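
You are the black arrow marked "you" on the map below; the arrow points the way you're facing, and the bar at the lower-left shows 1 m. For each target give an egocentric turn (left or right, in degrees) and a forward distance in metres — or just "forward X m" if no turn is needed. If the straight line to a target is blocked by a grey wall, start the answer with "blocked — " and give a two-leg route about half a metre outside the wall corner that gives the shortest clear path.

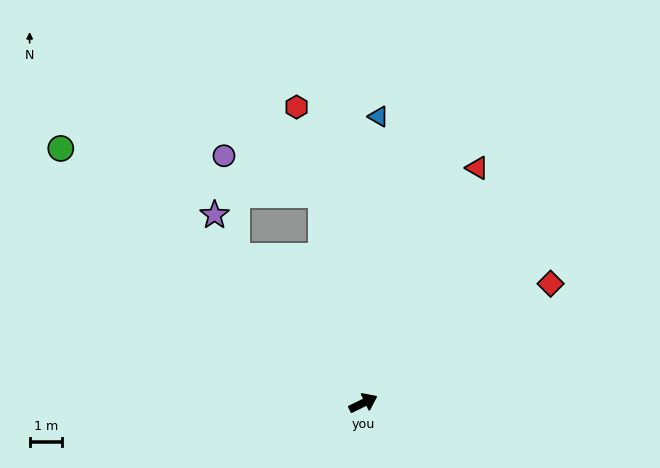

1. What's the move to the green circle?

turn left 114°, forward 12.1 m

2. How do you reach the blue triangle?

turn left 61°, forward 8.8 m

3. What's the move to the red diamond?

turn left 6°, forward 6.8 m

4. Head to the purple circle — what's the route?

blocked — turn left 75°, forward 6.5 m, then turn left 57°, forward 3.2 m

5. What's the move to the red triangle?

turn left 38°, forward 8.0 m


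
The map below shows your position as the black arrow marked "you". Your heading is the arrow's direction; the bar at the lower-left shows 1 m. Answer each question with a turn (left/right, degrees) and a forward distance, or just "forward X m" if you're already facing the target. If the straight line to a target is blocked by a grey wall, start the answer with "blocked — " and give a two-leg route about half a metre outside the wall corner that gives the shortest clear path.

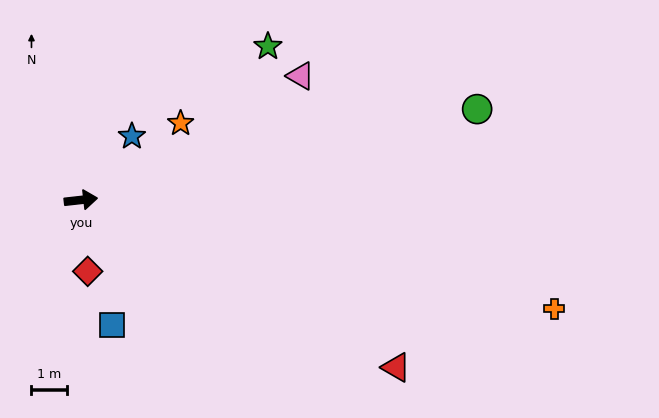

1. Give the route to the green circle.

turn left 7°, forward 11.4 m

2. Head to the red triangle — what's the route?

turn right 34°, forward 10.0 m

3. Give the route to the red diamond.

turn right 91°, forward 2.0 m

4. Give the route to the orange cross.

turn right 19°, forward 13.6 m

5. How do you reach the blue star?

turn left 45°, forward 2.3 m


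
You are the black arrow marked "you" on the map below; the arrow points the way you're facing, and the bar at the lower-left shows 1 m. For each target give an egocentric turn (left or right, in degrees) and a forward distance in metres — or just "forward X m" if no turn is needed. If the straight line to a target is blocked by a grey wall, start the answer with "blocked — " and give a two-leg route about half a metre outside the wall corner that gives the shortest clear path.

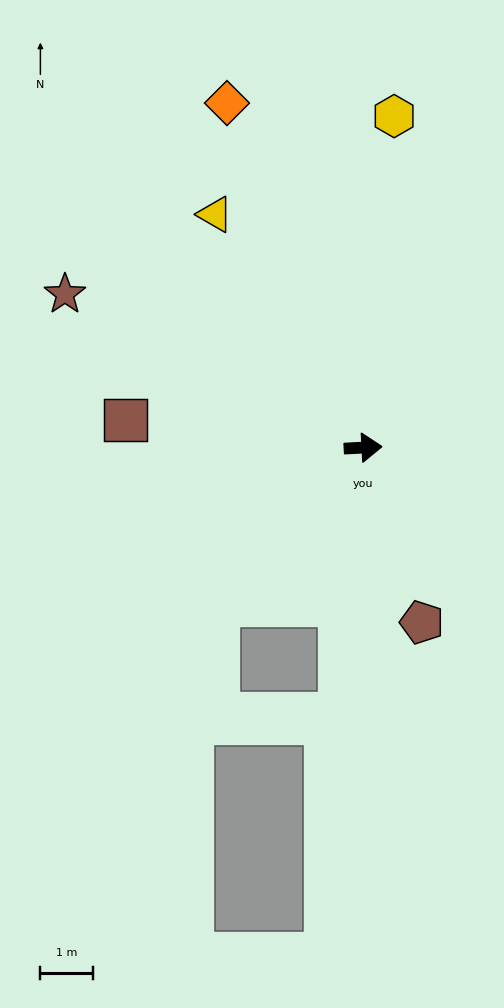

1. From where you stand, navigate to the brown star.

turn left 150°, forward 6.4 m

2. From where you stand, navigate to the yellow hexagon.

turn left 82°, forward 6.3 m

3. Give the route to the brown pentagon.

turn right 74°, forward 3.5 m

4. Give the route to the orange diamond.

turn left 109°, forward 7.0 m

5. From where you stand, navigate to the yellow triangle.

turn left 119°, forward 5.3 m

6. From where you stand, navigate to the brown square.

turn left 170°, forward 4.5 m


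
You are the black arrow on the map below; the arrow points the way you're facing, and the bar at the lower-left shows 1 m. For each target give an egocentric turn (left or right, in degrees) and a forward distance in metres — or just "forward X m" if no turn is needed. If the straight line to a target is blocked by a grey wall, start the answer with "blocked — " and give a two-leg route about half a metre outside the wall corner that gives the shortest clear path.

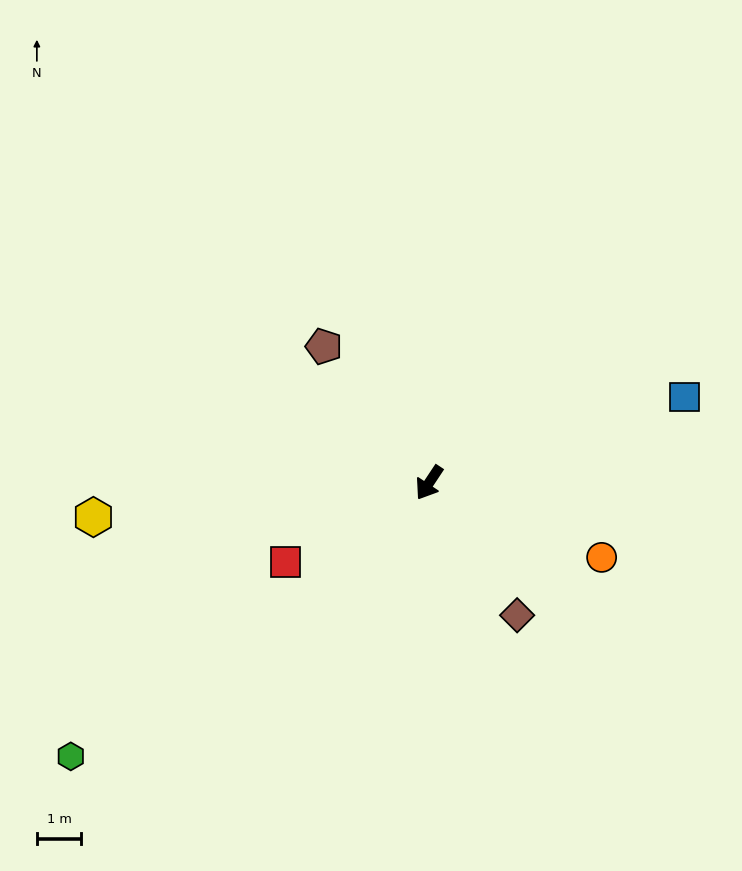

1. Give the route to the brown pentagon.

turn right 109°, forward 3.9 m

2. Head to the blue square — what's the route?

turn left 142°, forward 6.1 m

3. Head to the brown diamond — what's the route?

turn left 67°, forward 3.6 m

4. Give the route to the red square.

turn right 28°, forward 3.7 m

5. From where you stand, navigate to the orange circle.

turn left 100°, forward 4.2 m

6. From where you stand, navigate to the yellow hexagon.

turn right 51°, forward 7.6 m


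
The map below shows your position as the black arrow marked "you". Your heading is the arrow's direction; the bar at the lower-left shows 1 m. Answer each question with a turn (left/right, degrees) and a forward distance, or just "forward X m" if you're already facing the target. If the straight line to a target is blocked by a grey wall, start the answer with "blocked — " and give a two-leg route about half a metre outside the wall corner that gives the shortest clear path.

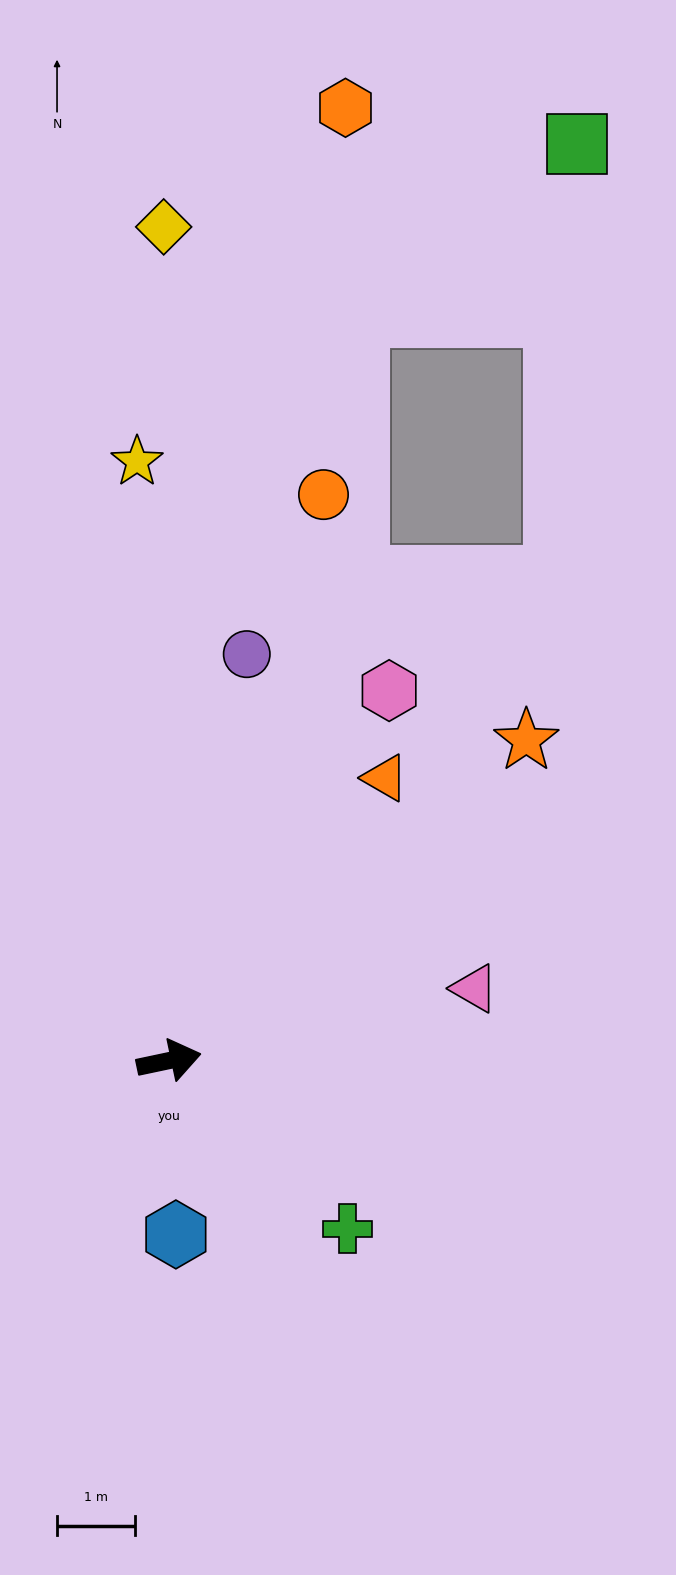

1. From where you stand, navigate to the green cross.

turn right 55°, forward 3.1 m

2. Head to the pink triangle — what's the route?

forward 4.0 m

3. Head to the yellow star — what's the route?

turn left 81°, forward 7.7 m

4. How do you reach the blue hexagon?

turn right 100°, forward 2.2 m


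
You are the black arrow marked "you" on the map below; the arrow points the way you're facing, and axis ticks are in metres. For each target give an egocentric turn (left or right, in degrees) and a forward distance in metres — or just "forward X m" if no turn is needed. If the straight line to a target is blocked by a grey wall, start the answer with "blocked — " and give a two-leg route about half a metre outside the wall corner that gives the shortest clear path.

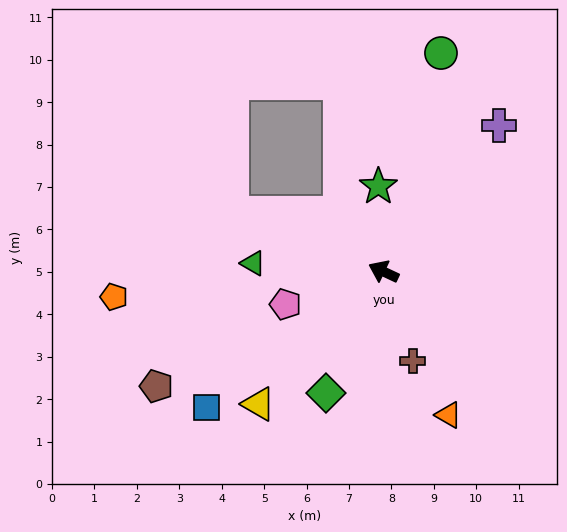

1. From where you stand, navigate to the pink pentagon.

turn left 44°, forward 2.4 m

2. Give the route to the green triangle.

turn left 21°, forward 3.1 m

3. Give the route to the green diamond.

turn left 90°, forward 3.2 m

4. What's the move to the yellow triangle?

turn left 72°, forward 4.3 m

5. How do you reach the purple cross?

turn right 103°, forward 4.4 m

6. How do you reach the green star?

turn right 61°, forward 2.0 m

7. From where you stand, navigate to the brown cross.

turn left 133°, forward 2.2 m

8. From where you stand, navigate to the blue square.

turn left 63°, forward 5.3 m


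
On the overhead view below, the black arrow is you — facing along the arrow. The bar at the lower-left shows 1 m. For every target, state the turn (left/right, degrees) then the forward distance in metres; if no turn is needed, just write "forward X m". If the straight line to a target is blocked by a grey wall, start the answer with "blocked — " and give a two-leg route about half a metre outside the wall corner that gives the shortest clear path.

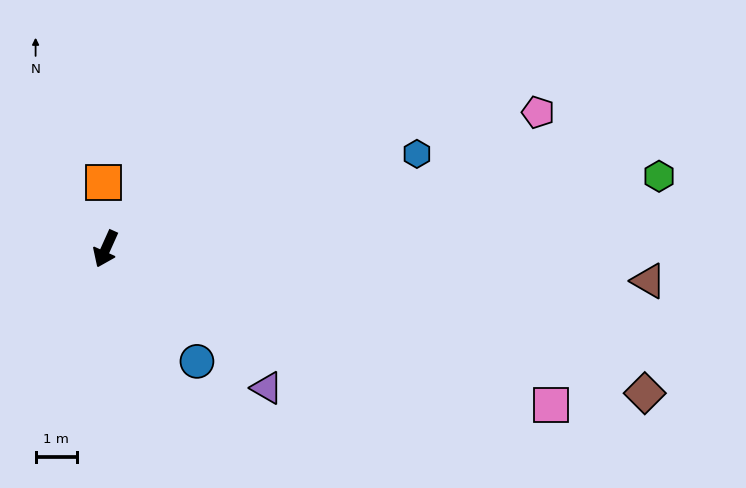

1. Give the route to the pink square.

turn left 95°, forward 11.4 m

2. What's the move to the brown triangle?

turn left 111°, forward 13.1 m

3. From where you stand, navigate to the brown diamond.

turn left 99°, forward 13.5 m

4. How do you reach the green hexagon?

turn left 122°, forward 13.5 m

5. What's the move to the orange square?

turn right 154°, forward 1.6 m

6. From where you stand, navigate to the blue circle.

turn left 63°, forward 3.5 m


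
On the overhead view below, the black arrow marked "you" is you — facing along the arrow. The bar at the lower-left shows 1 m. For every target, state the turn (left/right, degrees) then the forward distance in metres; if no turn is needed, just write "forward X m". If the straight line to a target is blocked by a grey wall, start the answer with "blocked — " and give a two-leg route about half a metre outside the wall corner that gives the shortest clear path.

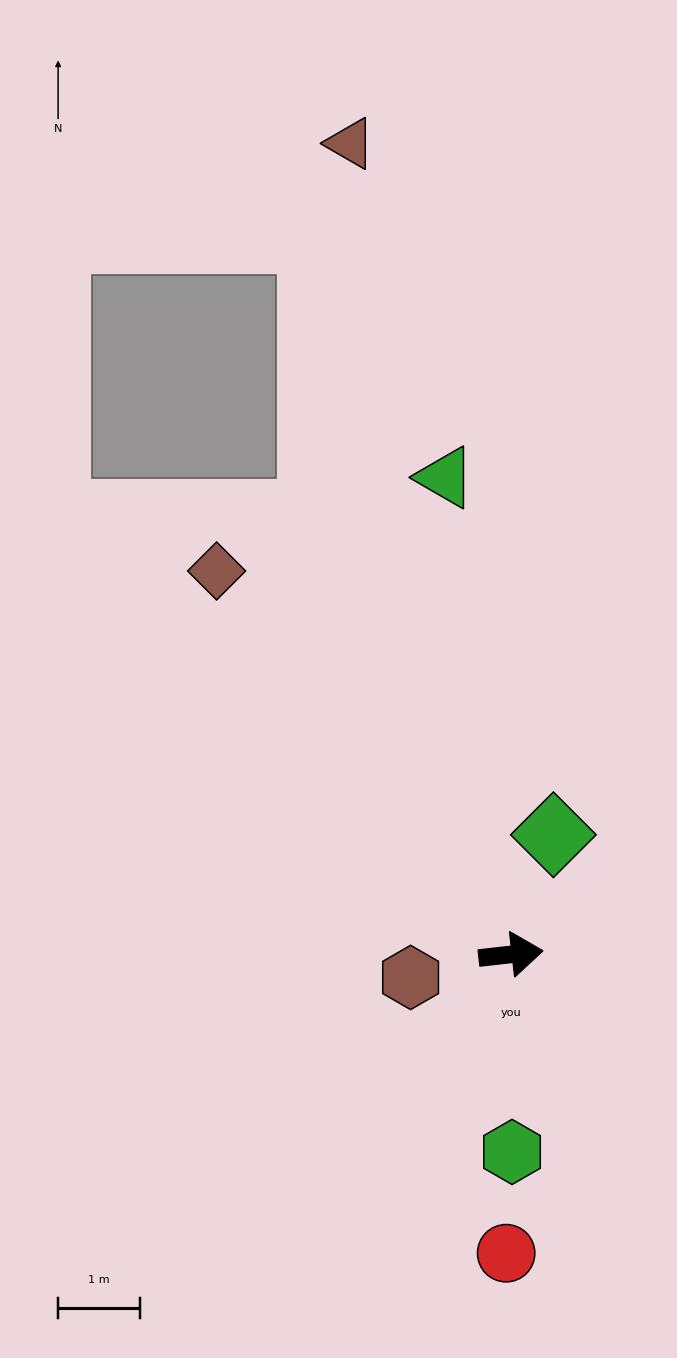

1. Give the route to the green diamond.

turn left 64°, forward 1.5 m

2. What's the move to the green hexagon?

turn right 96°, forward 2.4 m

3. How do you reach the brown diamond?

turn left 121°, forward 5.9 m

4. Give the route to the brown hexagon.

turn right 174°, forward 1.3 m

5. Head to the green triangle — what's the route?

turn left 91°, forward 5.9 m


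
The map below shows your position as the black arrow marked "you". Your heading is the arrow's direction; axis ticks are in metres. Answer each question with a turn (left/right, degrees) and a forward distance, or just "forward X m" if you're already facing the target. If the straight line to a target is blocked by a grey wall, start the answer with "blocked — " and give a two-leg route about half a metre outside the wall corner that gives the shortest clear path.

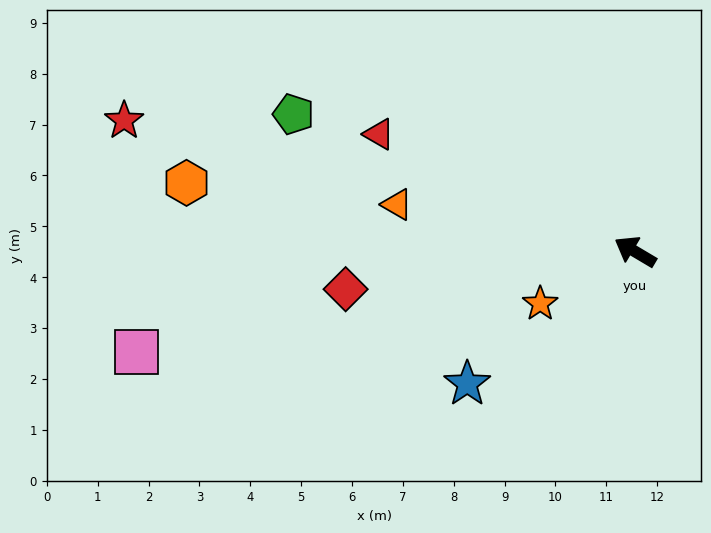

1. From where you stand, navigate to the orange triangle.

turn left 20°, forward 4.8 m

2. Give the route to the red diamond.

turn left 38°, forward 5.7 m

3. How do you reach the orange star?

turn left 59°, forward 2.1 m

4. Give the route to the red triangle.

turn left 6°, forward 5.5 m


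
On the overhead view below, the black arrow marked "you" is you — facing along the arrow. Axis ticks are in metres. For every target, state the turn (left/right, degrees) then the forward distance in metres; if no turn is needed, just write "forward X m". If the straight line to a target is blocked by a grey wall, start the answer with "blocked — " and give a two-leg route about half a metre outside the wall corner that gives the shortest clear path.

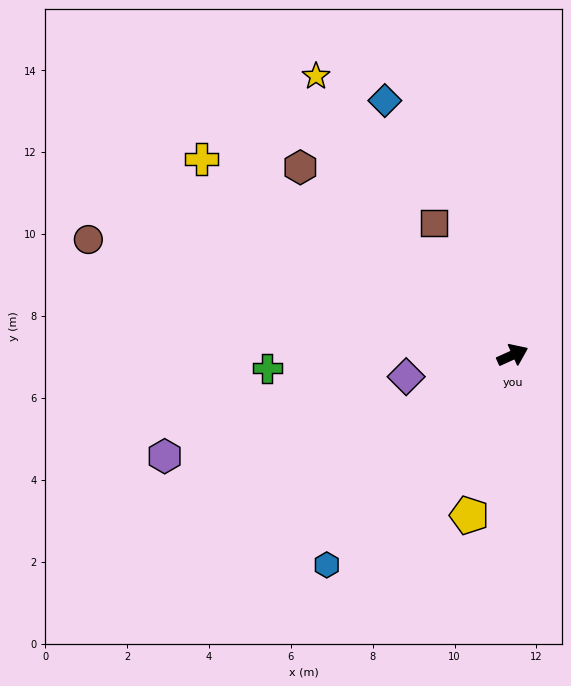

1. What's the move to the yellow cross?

turn left 123°, forward 9.0 m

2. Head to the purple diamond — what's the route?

turn left 167°, forward 2.7 m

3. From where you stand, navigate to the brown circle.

turn left 140°, forward 10.7 m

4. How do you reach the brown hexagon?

turn left 114°, forward 6.9 m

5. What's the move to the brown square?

turn left 96°, forward 3.8 m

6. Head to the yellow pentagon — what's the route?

turn right 130°, forward 4.1 m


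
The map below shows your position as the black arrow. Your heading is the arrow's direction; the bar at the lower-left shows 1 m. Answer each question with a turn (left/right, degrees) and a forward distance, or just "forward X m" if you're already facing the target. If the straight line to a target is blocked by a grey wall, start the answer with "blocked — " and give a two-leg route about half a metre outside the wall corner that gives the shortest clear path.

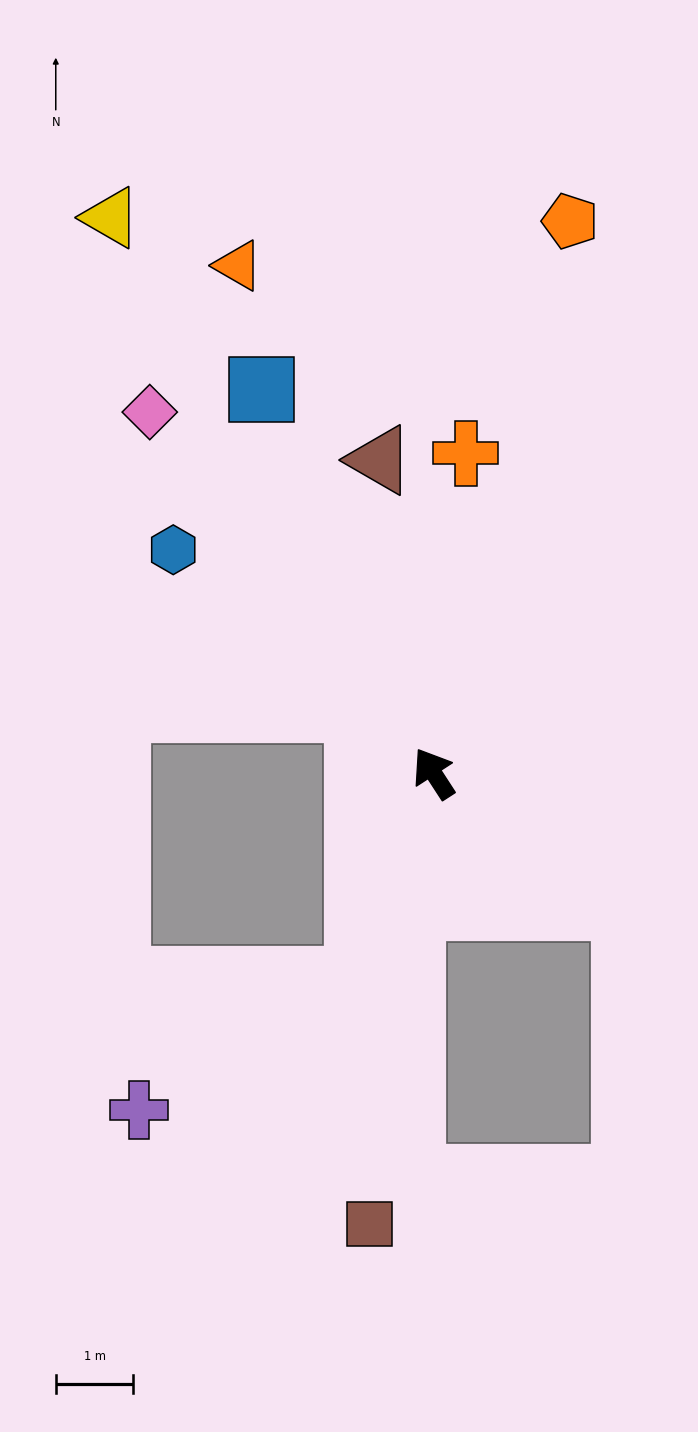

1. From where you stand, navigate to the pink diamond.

turn left 5°, forward 5.9 m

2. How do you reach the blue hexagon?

turn left 16°, forward 4.4 m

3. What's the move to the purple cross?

blocked — turn left 127°, forward 2.8 m, then turn right 39°, forward 3.3 m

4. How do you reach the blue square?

turn right 9°, forward 5.4 m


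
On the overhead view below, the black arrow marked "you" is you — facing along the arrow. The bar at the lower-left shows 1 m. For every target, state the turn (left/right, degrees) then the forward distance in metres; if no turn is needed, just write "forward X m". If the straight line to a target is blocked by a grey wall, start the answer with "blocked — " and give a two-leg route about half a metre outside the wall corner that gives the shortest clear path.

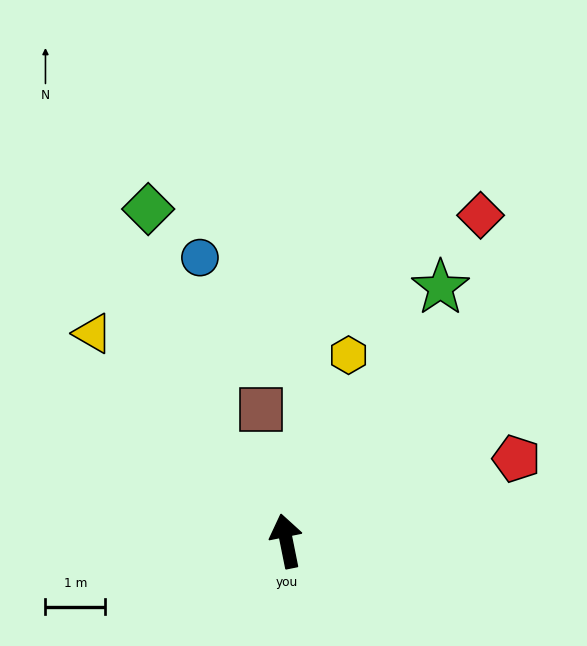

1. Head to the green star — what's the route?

turn right 43°, forward 5.0 m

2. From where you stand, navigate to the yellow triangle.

turn left 32°, forward 4.8 m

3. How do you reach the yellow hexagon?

turn right 30°, forward 3.3 m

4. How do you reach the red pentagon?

turn right 82°, forward 4.1 m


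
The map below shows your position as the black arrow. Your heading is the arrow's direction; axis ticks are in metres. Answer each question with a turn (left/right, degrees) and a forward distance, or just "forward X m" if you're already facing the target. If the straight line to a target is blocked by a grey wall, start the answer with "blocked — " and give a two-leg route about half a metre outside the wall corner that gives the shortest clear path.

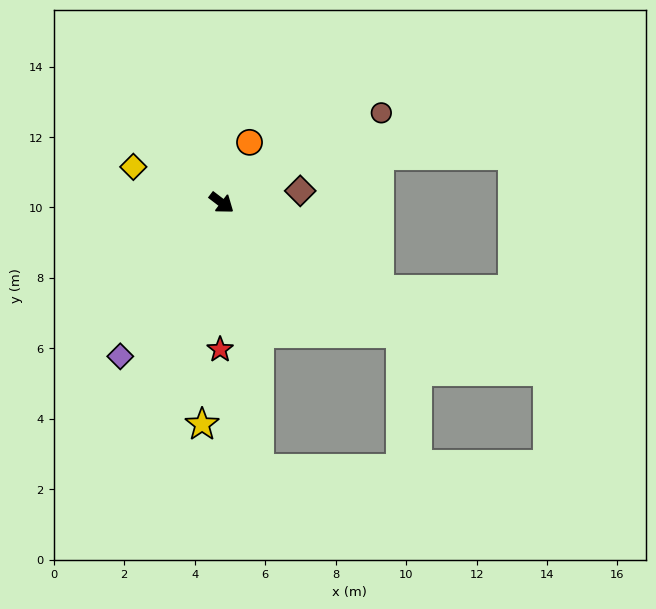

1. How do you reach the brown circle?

turn left 67°, forward 5.2 m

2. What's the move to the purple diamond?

turn right 86°, forward 5.2 m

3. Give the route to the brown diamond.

turn left 46°, forward 2.3 m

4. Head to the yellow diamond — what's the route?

turn right 165°, forward 2.7 m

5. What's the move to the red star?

turn right 53°, forward 4.2 m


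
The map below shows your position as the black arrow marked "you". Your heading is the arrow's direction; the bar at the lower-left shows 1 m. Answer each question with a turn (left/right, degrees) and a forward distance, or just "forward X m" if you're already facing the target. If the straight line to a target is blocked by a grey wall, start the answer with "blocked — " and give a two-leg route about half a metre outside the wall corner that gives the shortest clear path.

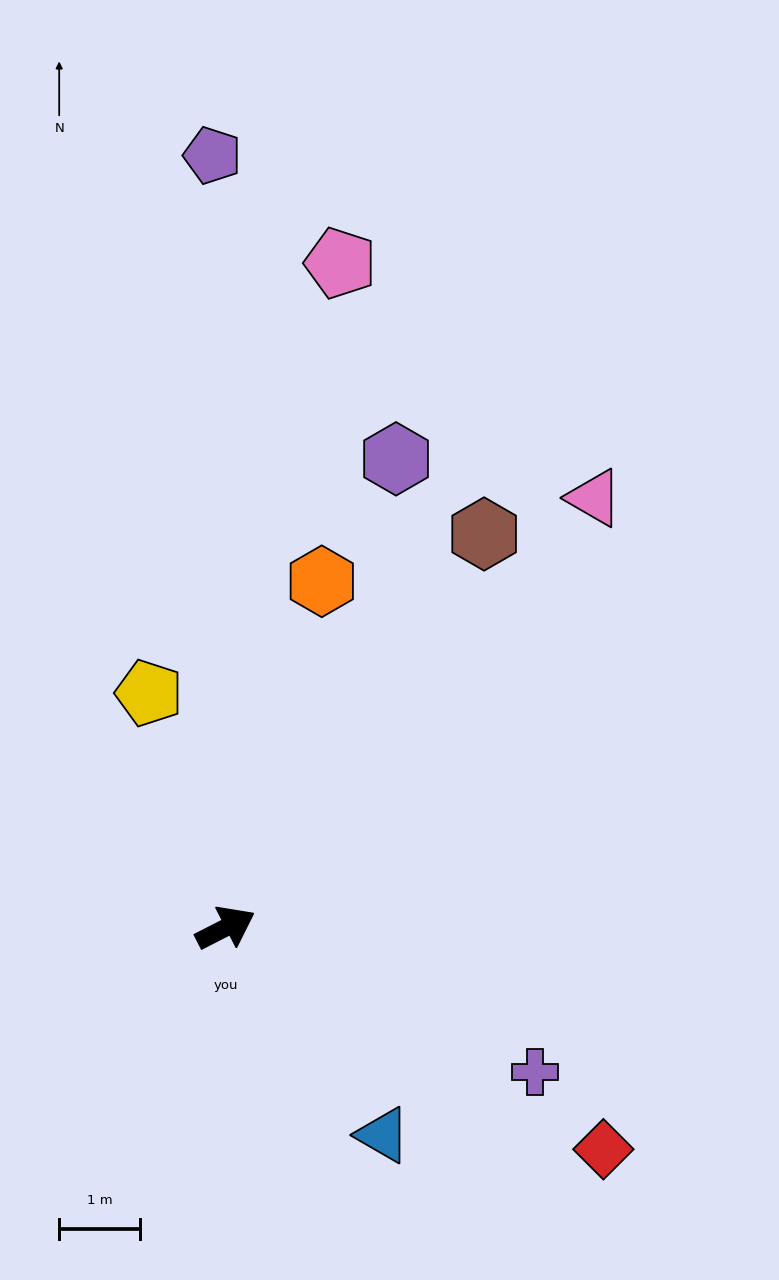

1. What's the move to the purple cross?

turn right 52°, forward 4.2 m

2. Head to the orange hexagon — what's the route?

turn left 47°, forward 4.4 m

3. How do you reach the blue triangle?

turn right 80°, forward 3.2 m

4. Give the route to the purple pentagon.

turn left 64°, forward 9.5 m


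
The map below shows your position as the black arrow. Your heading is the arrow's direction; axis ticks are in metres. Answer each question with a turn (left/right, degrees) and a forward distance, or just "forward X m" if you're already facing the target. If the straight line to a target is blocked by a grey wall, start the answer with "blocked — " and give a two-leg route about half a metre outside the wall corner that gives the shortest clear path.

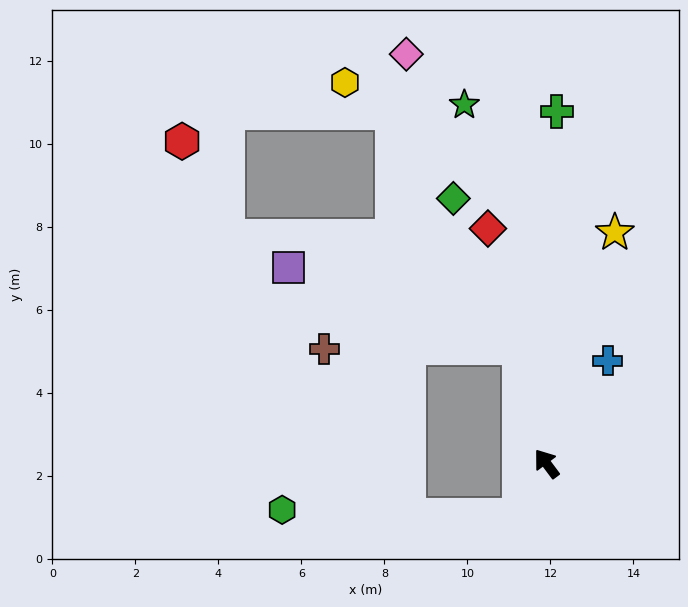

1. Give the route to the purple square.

blocked — turn right 24°, forward 2.9 m, then turn left 58°, forward 5.9 m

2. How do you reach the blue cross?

turn right 68°, forward 2.9 m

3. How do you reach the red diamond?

turn right 23°, forward 5.8 m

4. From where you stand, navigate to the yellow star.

turn right 53°, forward 5.8 m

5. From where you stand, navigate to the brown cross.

blocked — turn right 24°, forward 2.9 m, then turn left 78°, forward 4.7 m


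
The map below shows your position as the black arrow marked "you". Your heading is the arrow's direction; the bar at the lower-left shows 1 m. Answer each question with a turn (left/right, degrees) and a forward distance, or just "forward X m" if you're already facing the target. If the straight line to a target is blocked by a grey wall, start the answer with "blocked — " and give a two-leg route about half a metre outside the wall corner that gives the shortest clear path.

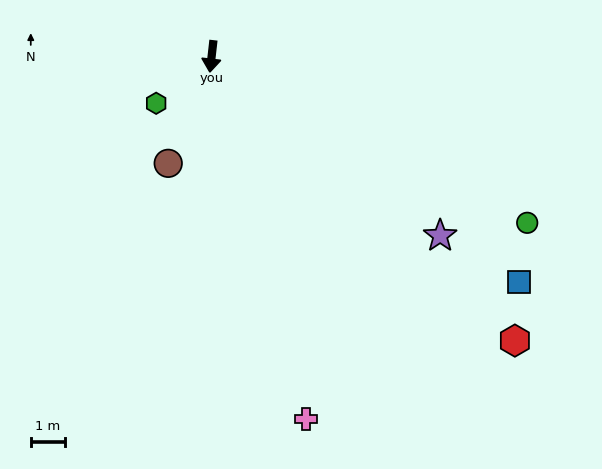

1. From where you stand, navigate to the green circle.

turn left 69°, forward 10.5 m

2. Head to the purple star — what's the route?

turn left 58°, forward 8.6 m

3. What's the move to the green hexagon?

turn right 43°, forward 2.1 m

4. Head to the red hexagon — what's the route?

turn left 53°, forward 12.2 m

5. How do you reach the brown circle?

turn right 16°, forward 3.4 m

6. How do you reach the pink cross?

turn left 21°, forward 11.0 m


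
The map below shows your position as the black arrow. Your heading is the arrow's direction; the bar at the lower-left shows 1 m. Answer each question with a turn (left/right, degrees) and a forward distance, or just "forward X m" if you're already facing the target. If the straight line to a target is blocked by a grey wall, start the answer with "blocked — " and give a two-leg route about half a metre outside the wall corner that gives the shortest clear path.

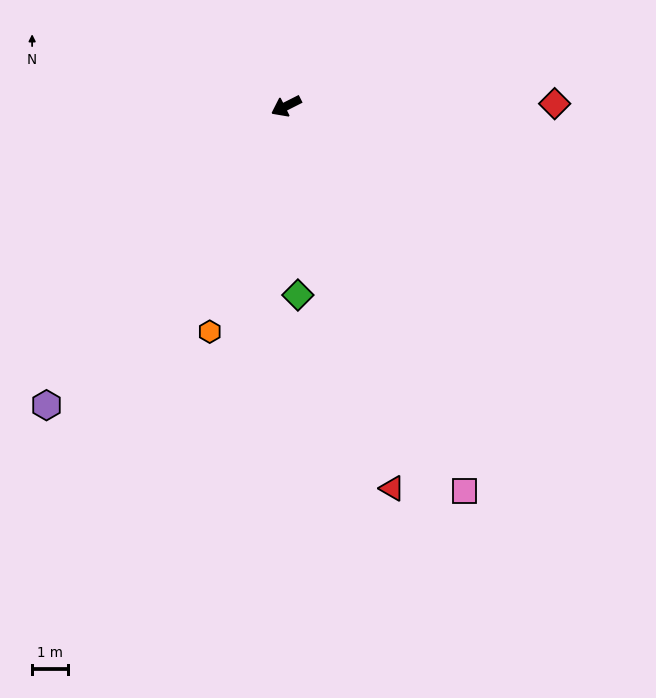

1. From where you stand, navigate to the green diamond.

turn left 67°, forward 5.3 m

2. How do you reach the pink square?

turn left 88°, forward 11.9 m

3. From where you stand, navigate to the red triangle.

turn left 79°, forward 11.2 m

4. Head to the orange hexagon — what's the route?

turn left 44°, forward 6.7 m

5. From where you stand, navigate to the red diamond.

turn left 154°, forward 7.6 m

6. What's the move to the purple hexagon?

turn left 24°, forward 10.8 m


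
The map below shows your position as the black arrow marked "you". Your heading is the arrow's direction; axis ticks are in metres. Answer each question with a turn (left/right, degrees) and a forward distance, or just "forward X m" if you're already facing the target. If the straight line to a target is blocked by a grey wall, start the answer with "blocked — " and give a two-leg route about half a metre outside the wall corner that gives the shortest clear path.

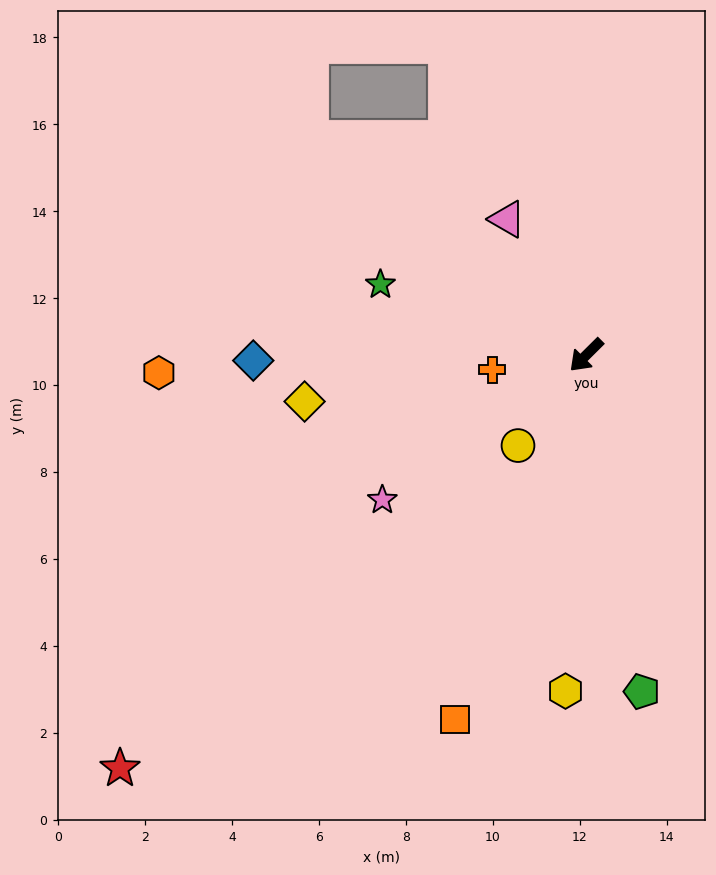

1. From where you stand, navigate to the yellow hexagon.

turn left 42°, forward 7.7 m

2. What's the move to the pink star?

turn right 9°, forward 5.8 m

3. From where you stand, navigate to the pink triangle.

turn right 105°, forward 3.6 m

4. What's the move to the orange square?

turn left 25°, forward 8.9 m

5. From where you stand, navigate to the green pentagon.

turn left 55°, forward 7.8 m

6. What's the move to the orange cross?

turn right 36°, forward 2.2 m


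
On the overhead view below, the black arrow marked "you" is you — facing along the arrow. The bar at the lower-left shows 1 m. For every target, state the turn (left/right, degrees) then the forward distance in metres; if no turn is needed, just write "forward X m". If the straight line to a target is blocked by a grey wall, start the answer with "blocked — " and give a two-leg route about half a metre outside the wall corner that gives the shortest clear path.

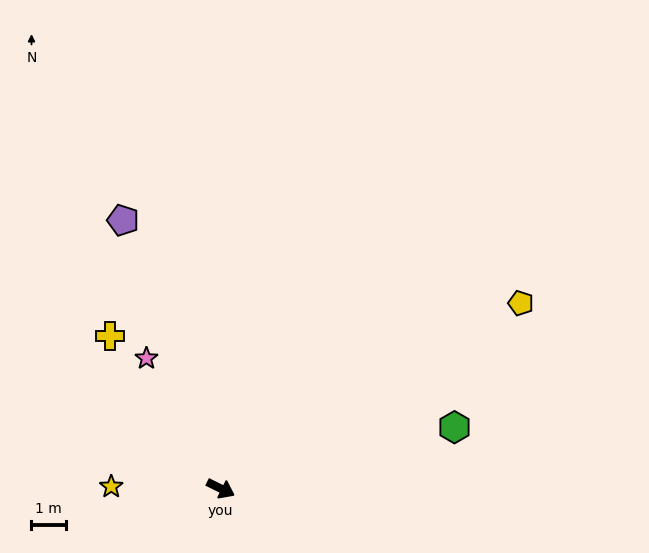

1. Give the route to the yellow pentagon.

turn left 58°, forward 10.4 m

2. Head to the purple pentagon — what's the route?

turn left 136°, forward 8.4 m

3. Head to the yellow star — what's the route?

turn right 155°, forward 3.2 m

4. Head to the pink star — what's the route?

turn left 146°, forward 4.4 m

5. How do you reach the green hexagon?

turn left 41°, forward 7.1 m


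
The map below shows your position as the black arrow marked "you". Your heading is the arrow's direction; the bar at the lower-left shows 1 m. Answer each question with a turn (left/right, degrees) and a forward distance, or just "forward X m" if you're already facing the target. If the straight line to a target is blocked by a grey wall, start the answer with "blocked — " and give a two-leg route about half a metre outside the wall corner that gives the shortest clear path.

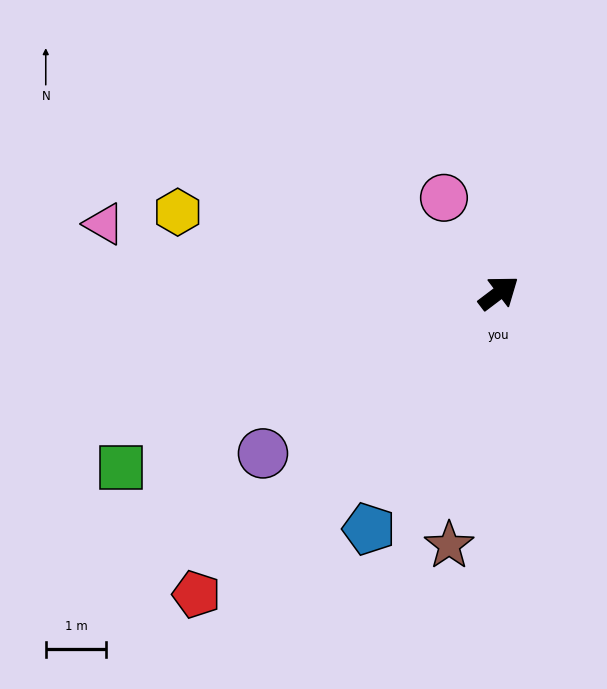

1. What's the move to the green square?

turn left 168°, forward 6.9 m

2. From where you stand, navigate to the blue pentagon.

turn right 156°, forward 4.4 m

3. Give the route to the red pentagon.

turn right 172°, forward 7.0 m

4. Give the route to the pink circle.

turn left 83°, forward 1.8 m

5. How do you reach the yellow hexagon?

turn left 129°, forward 5.5 m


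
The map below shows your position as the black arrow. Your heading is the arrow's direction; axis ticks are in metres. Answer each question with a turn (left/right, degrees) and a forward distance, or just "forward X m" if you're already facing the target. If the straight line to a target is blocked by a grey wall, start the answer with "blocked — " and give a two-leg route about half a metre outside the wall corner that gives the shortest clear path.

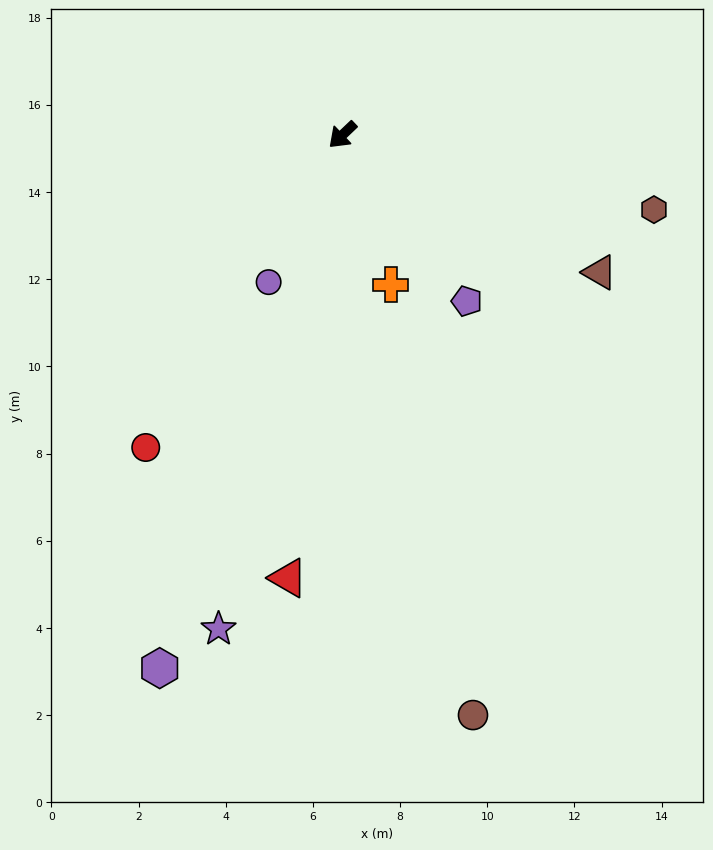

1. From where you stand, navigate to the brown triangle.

turn left 108°, forward 6.7 m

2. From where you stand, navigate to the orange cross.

turn left 64°, forward 3.6 m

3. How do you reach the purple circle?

turn left 20°, forward 3.8 m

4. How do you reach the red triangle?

turn left 39°, forward 10.2 m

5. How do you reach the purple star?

turn left 32°, forward 11.7 m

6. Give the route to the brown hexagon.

turn left 123°, forward 7.3 m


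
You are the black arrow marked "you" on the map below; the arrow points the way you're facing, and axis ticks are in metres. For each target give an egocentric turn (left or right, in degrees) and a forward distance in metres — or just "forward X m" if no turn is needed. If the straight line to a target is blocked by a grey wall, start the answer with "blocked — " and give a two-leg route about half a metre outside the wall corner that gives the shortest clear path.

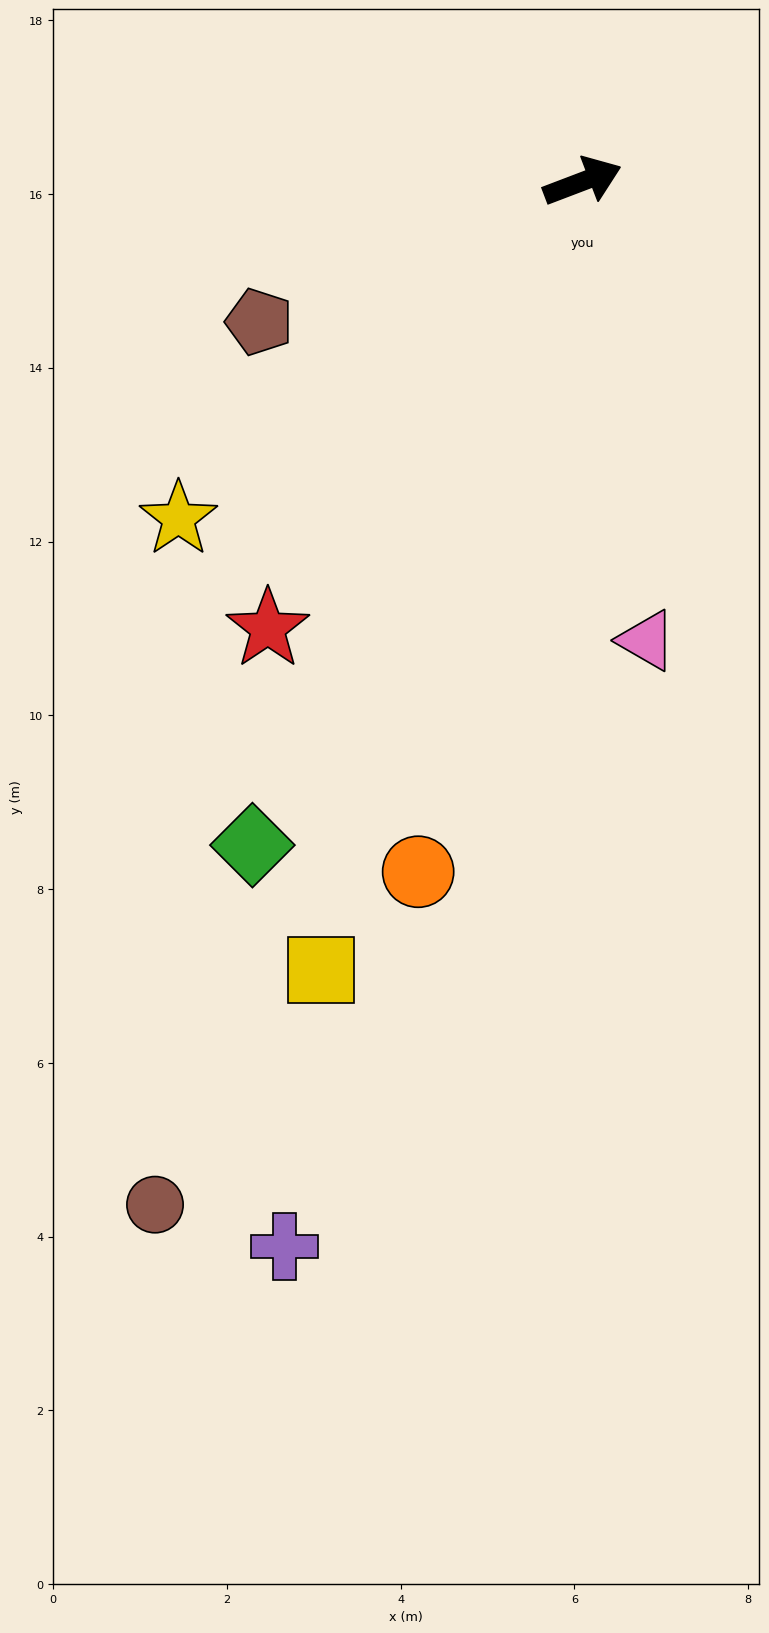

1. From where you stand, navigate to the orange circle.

turn right 124°, forward 8.2 m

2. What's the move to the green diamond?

turn right 137°, forward 8.5 m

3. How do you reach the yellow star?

turn right 161°, forward 6.1 m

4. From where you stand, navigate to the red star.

turn right 146°, forward 6.3 m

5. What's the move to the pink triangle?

turn right 103°, forward 5.3 m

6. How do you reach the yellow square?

turn right 129°, forward 9.6 m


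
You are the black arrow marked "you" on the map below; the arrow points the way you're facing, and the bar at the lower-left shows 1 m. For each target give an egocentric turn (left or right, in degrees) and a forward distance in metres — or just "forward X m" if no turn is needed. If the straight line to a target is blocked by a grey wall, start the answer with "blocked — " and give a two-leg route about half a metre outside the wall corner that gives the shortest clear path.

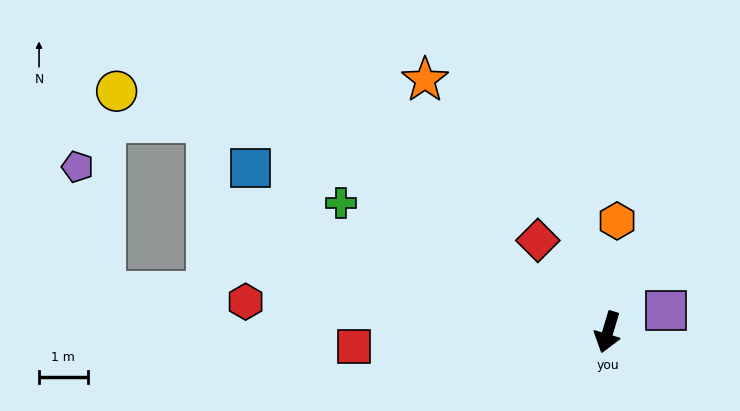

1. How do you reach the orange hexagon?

turn right 168°, forward 2.3 m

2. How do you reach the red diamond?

turn right 126°, forward 2.4 m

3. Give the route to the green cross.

turn right 99°, forward 6.1 m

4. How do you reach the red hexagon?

turn right 78°, forward 7.5 m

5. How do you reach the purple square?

turn left 127°, forward 1.3 m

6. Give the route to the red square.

turn right 70°, forward 5.2 m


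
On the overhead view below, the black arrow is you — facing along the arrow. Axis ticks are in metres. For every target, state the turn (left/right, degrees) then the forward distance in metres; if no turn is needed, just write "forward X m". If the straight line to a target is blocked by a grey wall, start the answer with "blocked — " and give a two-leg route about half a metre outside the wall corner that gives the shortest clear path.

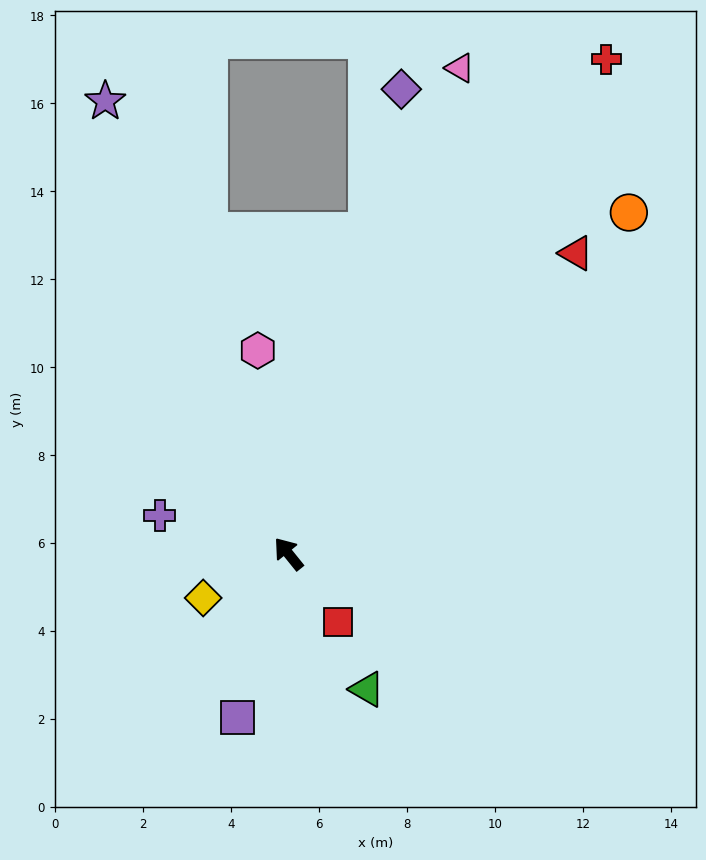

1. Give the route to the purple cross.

turn left 35°, forward 3.1 m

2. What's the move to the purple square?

turn left 124°, forward 3.9 m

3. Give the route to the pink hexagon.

turn right 30°, forward 4.7 m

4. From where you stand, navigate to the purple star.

turn right 17°, forward 11.1 m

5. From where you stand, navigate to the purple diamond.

turn right 53°, forward 10.9 m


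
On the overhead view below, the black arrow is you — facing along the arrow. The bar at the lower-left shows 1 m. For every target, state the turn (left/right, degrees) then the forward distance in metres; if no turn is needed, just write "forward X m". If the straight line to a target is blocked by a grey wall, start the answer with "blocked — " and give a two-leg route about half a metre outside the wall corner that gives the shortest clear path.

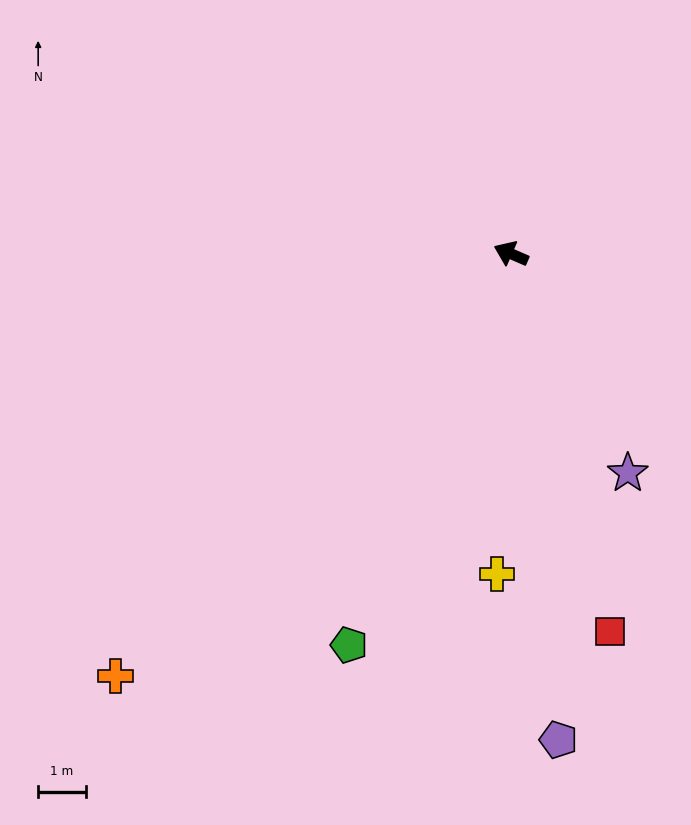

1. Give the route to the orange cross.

turn left 70°, forward 12.1 m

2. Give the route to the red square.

turn left 128°, forward 8.2 m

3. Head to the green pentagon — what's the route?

turn left 91°, forward 8.9 m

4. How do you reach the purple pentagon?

turn left 119°, forward 10.3 m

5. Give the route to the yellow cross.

turn left 111°, forward 6.7 m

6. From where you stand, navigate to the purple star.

turn left 142°, forward 5.2 m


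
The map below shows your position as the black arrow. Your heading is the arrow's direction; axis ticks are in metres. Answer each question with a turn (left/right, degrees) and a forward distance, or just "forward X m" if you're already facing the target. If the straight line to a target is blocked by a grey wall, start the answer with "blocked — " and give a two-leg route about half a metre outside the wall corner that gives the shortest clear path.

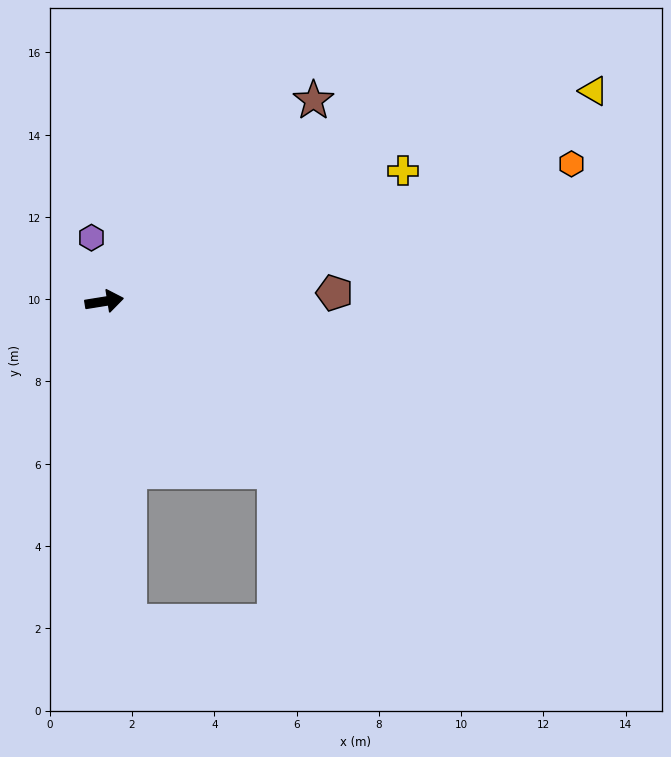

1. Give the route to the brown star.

turn left 35°, forward 7.1 m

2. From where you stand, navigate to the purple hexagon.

turn left 92°, forward 1.6 m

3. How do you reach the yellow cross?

turn left 14°, forward 7.9 m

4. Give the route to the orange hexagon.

turn left 7°, forward 11.8 m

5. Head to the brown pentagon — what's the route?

turn right 7°, forward 5.6 m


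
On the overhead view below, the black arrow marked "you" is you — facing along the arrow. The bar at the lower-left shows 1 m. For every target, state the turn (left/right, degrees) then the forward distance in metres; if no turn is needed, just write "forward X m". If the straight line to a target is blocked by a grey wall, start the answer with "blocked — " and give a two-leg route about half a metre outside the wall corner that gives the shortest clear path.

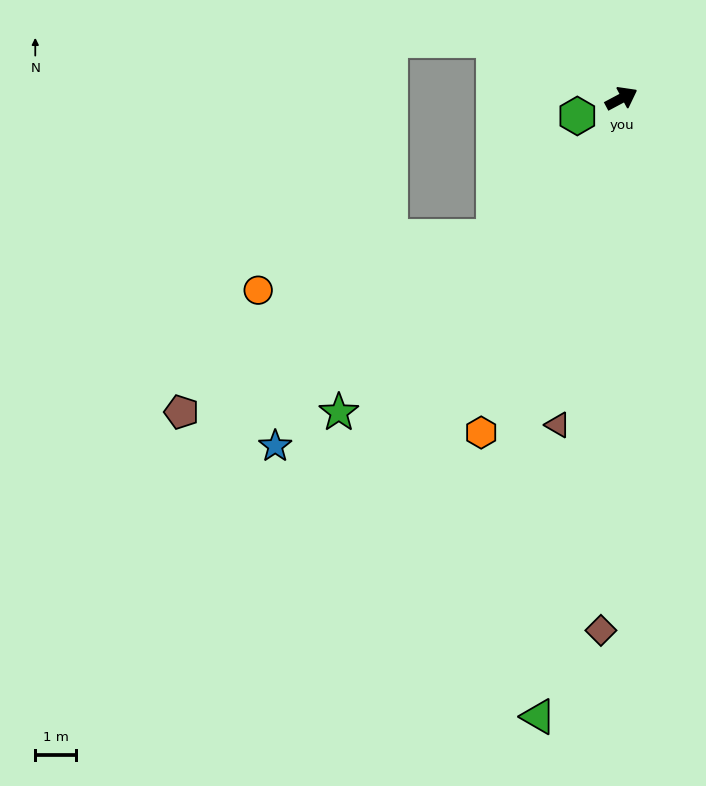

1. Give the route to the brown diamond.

turn right 120°, forward 13.0 m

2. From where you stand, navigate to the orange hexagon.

turn right 141°, forward 8.9 m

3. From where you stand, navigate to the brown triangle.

turn right 129°, forward 8.1 m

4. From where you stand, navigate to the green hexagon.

turn left 174°, forward 1.2 m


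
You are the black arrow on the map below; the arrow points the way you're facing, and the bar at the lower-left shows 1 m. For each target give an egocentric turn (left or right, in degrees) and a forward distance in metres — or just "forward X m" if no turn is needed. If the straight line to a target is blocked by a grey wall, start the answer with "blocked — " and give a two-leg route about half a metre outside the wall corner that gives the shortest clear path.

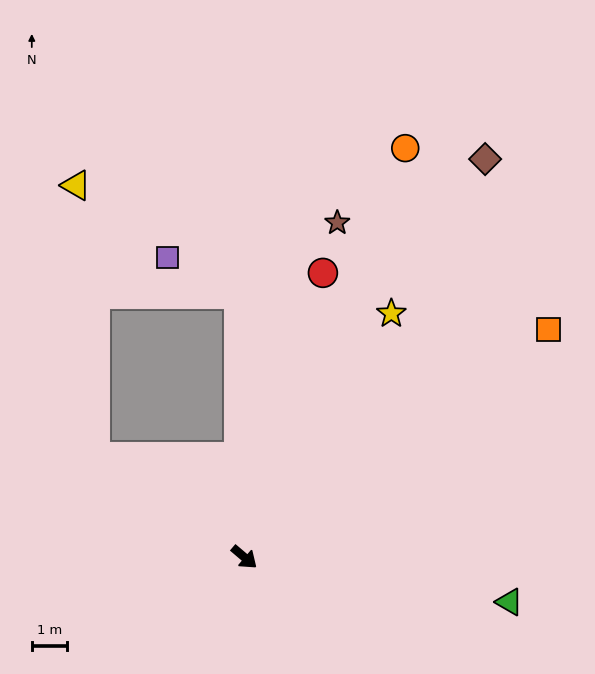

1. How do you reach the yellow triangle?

blocked — turn right 174°, forward 5.1 m, then turn right 52°, forward 7.6 m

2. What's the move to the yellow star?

turn left 99°, forward 8.0 m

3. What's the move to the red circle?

turn left 115°, forward 8.3 m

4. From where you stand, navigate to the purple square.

blocked — turn left 132°, forward 7.4 m, then turn left 62°, forward 2.3 m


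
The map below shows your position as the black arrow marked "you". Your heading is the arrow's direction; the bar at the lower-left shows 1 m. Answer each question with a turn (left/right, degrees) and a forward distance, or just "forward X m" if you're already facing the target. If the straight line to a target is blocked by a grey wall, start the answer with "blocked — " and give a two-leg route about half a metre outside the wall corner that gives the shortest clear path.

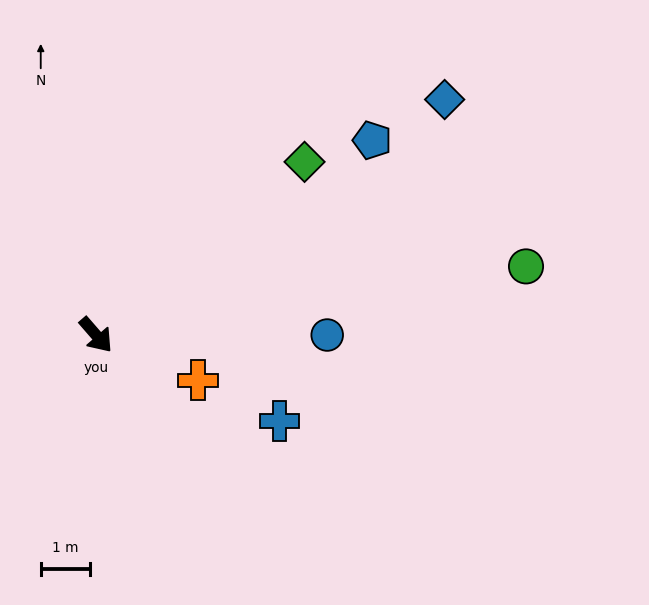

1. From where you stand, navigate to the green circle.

turn left 58°, forward 8.8 m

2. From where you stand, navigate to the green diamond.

turn left 89°, forward 5.5 m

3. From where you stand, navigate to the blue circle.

turn left 49°, forward 4.7 m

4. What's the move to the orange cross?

turn left 25°, forward 2.3 m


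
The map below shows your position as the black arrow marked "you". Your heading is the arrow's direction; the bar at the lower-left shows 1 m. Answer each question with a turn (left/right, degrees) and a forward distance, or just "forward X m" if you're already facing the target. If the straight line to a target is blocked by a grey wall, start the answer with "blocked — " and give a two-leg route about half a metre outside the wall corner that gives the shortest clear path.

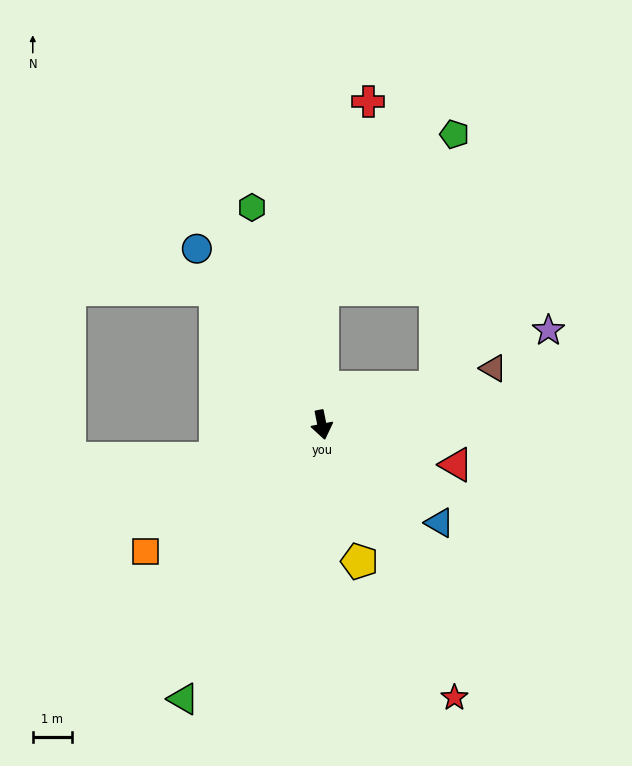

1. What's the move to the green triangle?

turn right 38°, forward 7.8 m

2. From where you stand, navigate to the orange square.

turn right 65°, forward 5.5 m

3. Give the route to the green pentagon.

blocked — turn left 169°, forward 3.4 m, then turn right 41°, forward 5.2 m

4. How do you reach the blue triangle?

turn left 39°, forward 3.9 m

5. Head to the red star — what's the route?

turn left 15°, forward 7.7 m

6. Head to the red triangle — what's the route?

turn left 62°, forward 3.6 m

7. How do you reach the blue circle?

turn right 156°, forward 5.5 m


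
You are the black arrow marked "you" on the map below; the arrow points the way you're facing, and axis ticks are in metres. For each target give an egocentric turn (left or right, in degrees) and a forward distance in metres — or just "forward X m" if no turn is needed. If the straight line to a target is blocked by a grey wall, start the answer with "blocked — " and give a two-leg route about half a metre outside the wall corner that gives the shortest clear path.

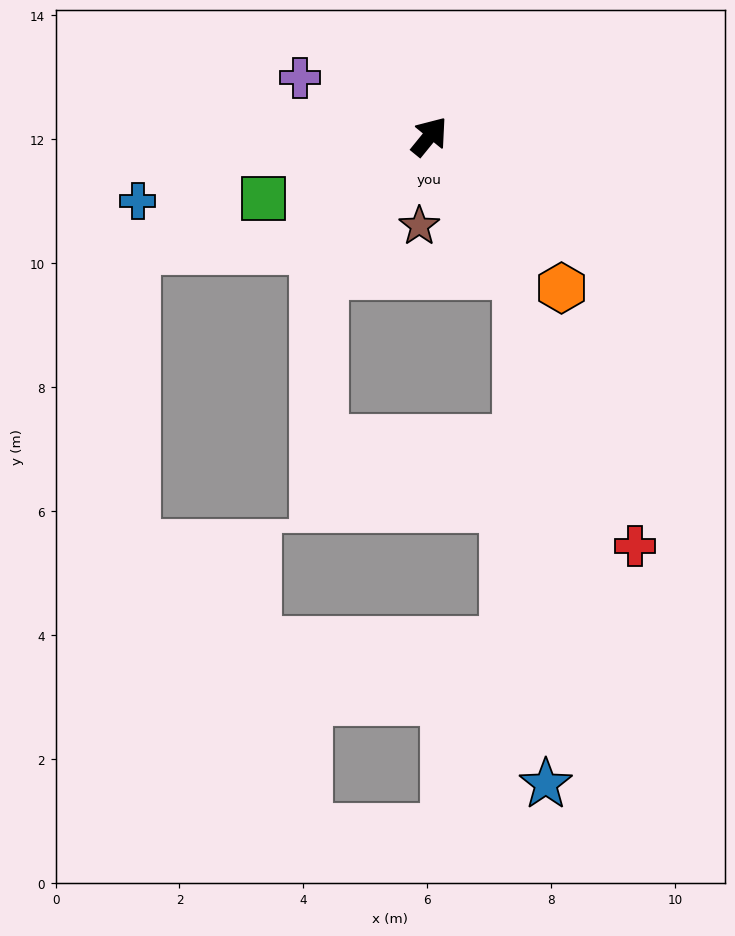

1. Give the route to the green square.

turn left 150°, forward 2.9 m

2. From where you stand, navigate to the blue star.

blocked — turn right 108°, forward 2.6 m, then turn right 30°, forward 8.3 m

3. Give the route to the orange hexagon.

turn right 100°, forward 3.2 m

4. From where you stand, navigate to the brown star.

turn right 147°, forward 1.5 m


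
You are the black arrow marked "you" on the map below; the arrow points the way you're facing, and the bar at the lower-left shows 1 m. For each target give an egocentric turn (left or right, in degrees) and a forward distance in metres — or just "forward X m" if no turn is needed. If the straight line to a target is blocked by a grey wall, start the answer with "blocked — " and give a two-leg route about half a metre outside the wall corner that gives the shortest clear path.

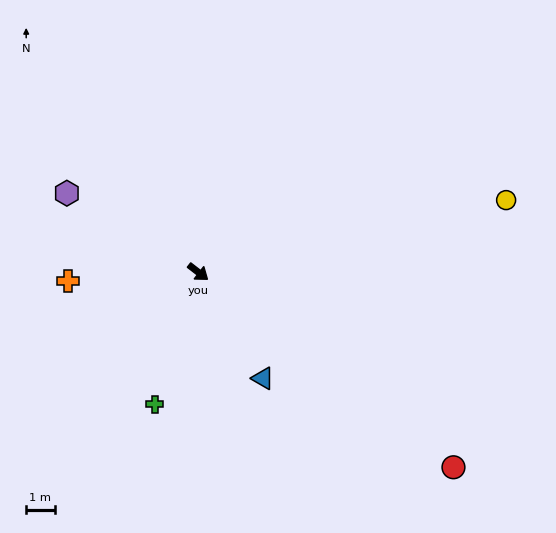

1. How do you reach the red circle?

forward 11.3 m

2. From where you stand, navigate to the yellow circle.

turn left 51°, forward 11.1 m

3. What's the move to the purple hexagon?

turn right 173°, forward 5.4 m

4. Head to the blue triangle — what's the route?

turn right 21°, forward 4.4 m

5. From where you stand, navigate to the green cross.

turn right 70°, forward 4.9 m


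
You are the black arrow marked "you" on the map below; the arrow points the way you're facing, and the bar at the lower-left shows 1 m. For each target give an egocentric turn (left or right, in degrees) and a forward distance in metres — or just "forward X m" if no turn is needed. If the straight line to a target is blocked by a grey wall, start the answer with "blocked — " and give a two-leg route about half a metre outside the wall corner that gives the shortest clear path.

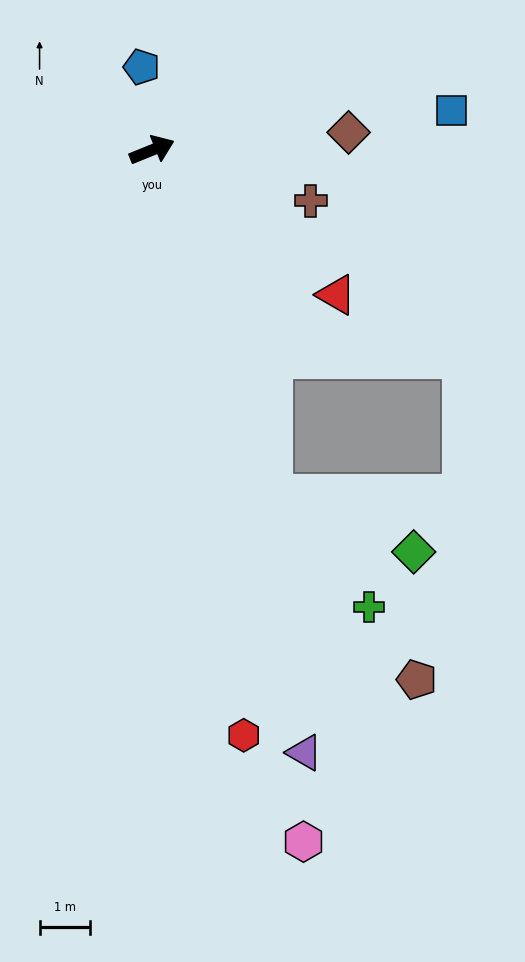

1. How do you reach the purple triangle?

turn right 98°, forward 12.3 m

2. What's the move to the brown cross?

turn right 40°, forward 3.3 m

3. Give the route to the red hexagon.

turn right 103°, forward 11.7 m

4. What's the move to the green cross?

blocked — turn right 93°, forward 7.2 m, then turn left 22°, forward 2.9 m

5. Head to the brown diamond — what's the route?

turn right 17°, forward 3.9 m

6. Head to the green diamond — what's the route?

blocked — turn right 93°, forward 7.2 m, then turn left 49°, forward 3.0 m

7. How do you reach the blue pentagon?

turn left 75°, forward 1.7 m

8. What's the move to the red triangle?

turn right 60°, forward 4.6 m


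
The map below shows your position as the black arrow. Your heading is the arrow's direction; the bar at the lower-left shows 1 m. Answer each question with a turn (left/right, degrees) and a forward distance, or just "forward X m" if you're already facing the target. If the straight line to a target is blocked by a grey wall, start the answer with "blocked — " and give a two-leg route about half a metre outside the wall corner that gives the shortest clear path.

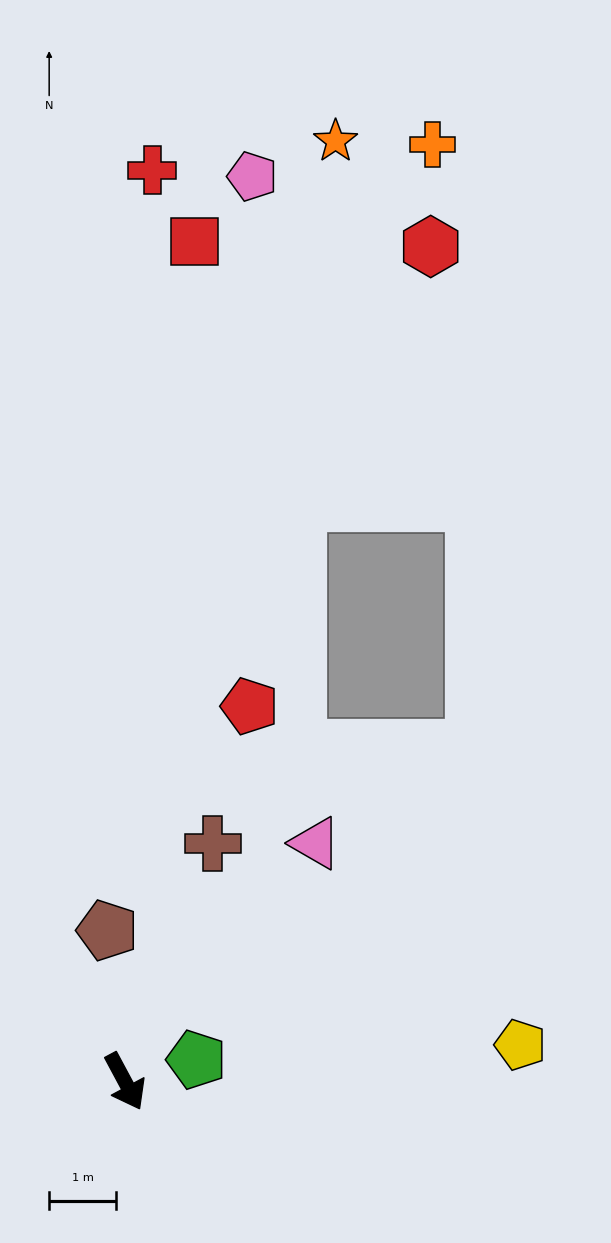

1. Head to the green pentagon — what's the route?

turn left 79°, forward 1.1 m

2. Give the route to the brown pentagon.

turn left 158°, forward 2.3 m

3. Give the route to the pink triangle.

turn left 113°, forward 4.6 m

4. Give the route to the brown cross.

turn left 132°, forward 3.8 m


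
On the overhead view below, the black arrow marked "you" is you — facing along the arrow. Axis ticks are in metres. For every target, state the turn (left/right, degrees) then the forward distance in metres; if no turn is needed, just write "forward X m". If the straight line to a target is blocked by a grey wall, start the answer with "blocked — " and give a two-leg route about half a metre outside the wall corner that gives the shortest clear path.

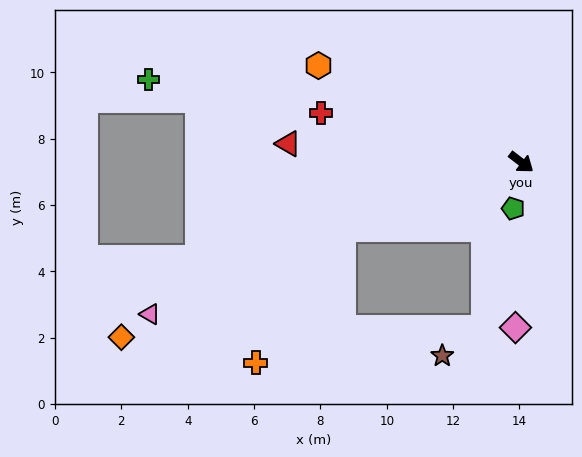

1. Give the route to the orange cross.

blocked — turn right 123°, forward 5.8 m, then turn left 38°, forward 4.8 m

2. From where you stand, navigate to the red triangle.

turn right 147°, forward 7.0 m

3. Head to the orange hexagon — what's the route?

turn right 168°, forward 6.8 m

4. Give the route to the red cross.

turn right 156°, forward 6.2 m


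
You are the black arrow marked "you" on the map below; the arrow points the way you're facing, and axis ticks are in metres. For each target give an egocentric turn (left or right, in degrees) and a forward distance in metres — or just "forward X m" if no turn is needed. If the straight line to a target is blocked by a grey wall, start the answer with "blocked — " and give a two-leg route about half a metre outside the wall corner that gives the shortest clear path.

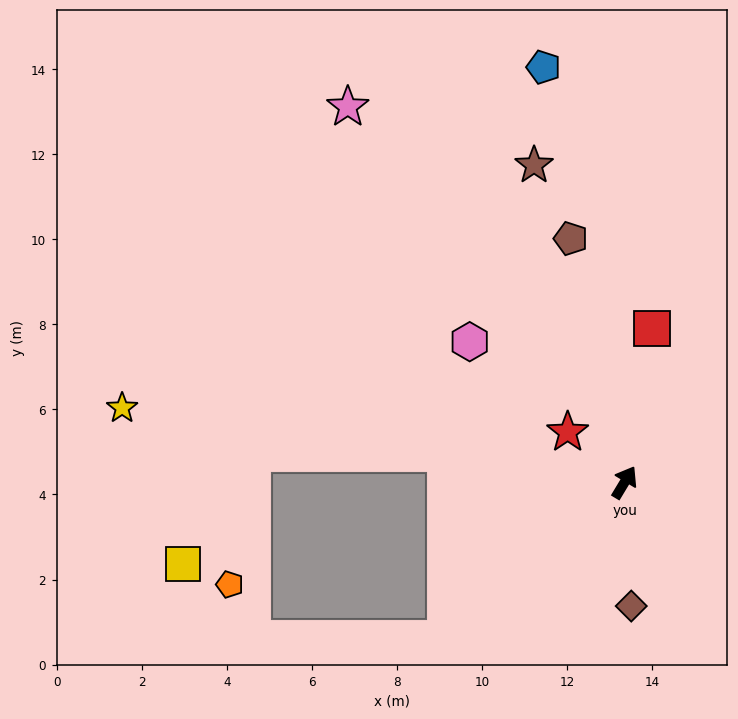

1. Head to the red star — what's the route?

turn left 80°, forward 1.8 m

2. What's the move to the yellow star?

turn left 113°, forward 11.9 m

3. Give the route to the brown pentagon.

turn left 44°, forward 5.9 m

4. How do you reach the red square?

turn left 21°, forward 3.7 m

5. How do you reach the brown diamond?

turn right 146°, forward 2.9 m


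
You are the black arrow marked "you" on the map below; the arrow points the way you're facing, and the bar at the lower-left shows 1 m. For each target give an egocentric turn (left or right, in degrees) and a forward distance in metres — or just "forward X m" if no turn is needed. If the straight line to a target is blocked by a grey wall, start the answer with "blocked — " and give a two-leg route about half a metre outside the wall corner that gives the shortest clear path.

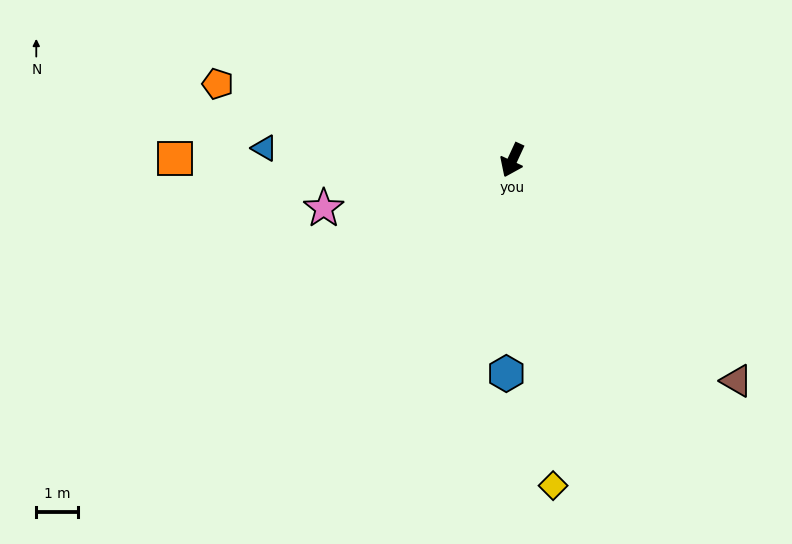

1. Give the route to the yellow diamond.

turn left 32°, forward 7.8 m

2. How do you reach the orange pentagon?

turn right 80°, forward 7.2 m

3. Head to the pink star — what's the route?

turn right 51°, forward 4.6 m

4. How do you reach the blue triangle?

turn right 68°, forward 5.9 m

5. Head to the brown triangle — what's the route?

turn left 70°, forward 7.5 m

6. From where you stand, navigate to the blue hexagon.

turn left 23°, forward 5.1 m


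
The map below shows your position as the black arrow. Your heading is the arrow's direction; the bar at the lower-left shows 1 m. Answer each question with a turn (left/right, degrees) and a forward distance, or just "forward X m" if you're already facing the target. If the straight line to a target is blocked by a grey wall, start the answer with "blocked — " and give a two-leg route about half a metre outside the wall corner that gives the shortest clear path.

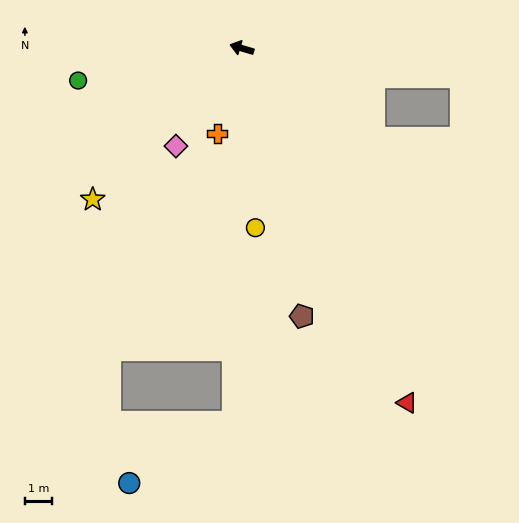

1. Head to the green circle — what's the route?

turn left 28°, forward 6.2 m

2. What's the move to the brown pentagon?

turn left 119°, forward 10.3 m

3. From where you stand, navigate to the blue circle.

blocked — turn left 105°, forward 14.0 m, then turn right 58°, forward 4.5 m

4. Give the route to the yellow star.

turn left 62°, forward 8.0 m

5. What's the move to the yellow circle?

turn left 111°, forward 6.7 m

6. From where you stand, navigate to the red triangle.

turn left 132°, forward 14.6 m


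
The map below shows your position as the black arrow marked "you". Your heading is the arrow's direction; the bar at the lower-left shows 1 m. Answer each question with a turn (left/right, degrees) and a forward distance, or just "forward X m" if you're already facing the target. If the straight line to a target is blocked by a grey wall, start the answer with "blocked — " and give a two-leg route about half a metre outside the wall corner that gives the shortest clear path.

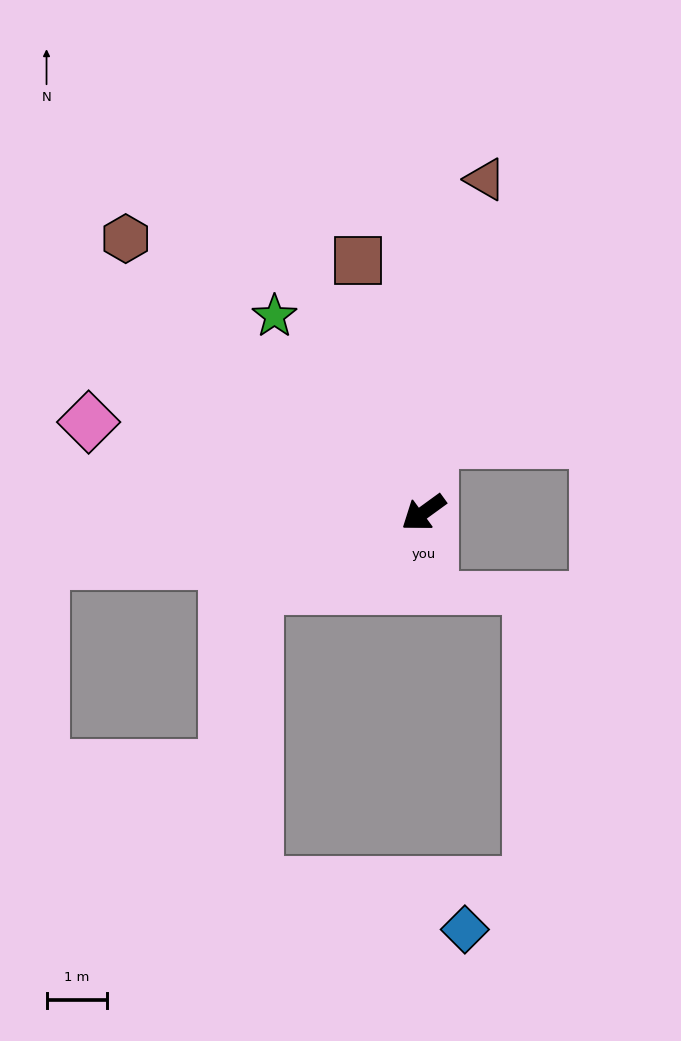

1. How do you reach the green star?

turn right 89°, forward 4.1 m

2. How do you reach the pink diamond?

turn right 51°, forward 5.8 m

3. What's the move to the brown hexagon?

turn right 79°, forward 6.7 m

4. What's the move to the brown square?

turn right 111°, forward 4.3 m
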